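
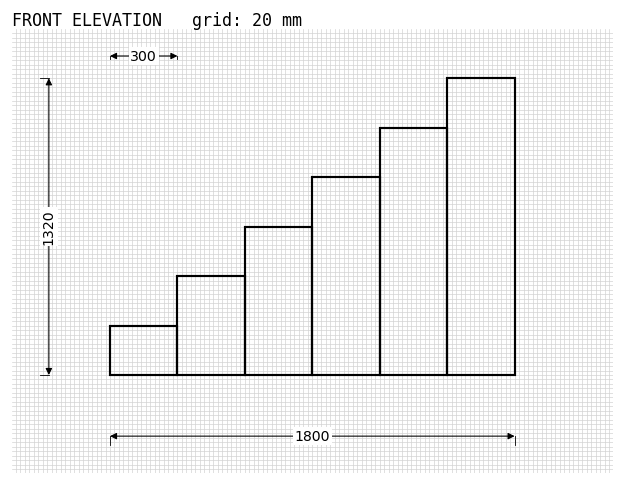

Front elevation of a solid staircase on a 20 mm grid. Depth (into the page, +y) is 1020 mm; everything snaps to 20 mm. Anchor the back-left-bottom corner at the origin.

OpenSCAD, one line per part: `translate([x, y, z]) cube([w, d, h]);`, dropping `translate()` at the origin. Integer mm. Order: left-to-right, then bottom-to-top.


cube([300, 1020, 220]);
translate([300, 0, 0]) cube([300, 1020, 440]);
translate([600, 0, 0]) cube([300, 1020, 660]);
translate([900, 0, 0]) cube([300, 1020, 880]);
translate([1200, 0, 0]) cube([300, 1020, 1100]);
translate([1500, 0, 0]) cube([300, 1020, 1320]);


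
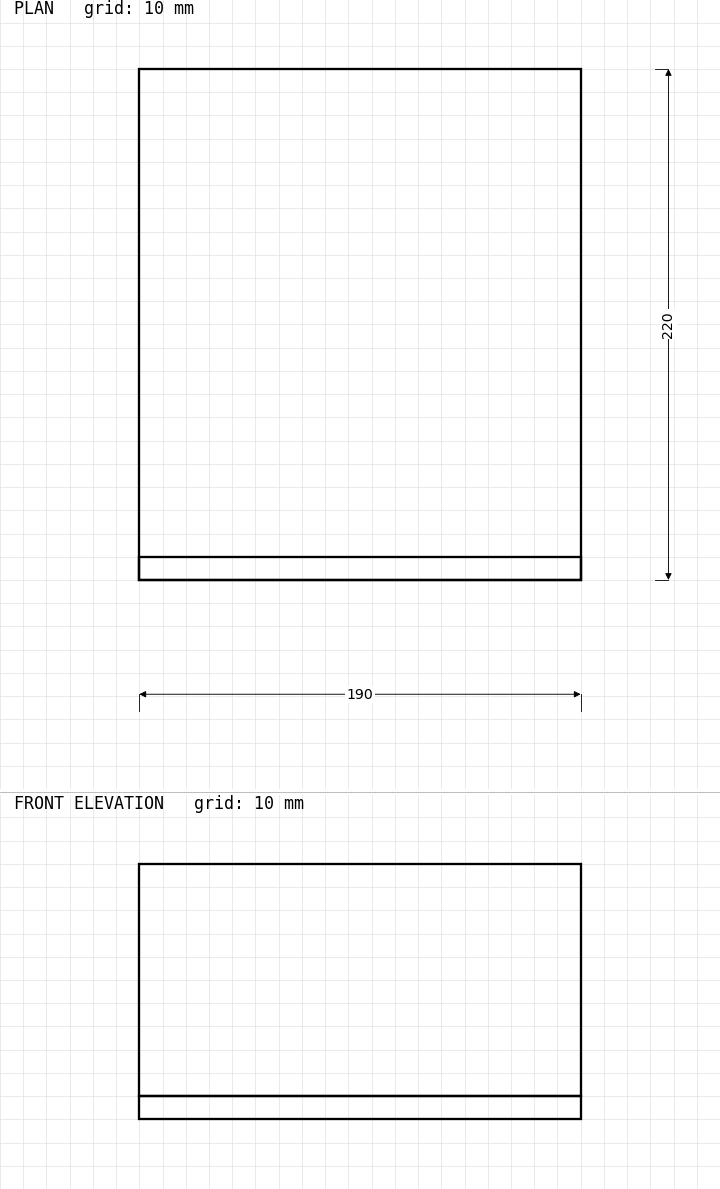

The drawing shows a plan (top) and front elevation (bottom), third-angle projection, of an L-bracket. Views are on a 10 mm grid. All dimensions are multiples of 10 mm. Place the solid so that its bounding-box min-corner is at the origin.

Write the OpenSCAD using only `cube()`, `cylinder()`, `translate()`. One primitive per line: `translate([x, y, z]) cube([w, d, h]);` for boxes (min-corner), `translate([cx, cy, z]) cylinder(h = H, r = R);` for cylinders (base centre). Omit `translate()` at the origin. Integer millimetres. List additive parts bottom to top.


cube([190, 220, 10]);
translate([0, 0, 10]) cube([190, 10, 100]);


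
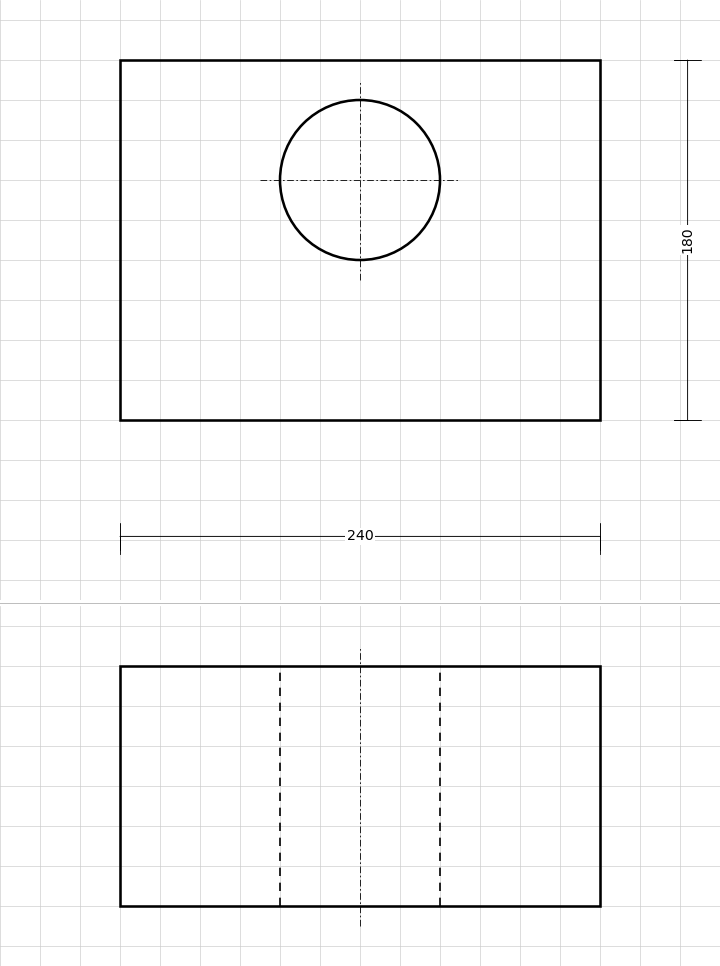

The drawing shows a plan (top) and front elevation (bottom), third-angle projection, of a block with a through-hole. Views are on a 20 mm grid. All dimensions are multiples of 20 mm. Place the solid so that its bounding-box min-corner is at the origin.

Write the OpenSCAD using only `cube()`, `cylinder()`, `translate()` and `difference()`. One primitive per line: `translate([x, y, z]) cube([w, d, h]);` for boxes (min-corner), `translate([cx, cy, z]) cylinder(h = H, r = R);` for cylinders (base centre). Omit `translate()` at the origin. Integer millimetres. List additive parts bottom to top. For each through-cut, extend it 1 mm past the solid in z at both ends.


difference() {
  cube([240, 180, 120]);
  translate([120, 120, -1]) cylinder(h = 122, r = 40);
}


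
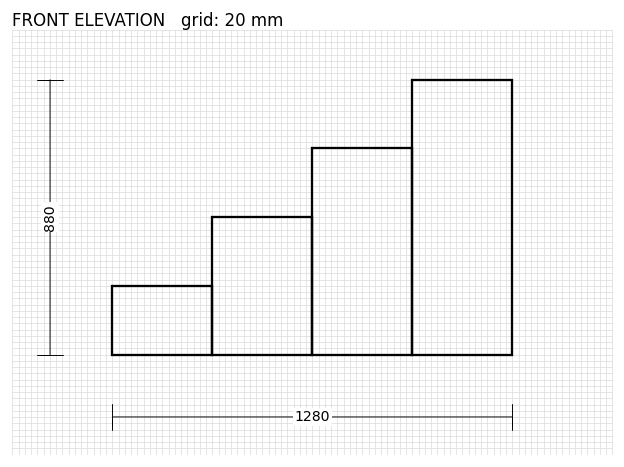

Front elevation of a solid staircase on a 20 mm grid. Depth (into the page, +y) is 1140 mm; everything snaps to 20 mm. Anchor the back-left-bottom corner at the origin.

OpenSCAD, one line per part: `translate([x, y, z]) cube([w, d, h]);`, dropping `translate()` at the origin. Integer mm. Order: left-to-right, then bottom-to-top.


cube([320, 1140, 220]);
translate([320, 0, 0]) cube([320, 1140, 440]);
translate([640, 0, 0]) cube([320, 1140, 660]);
translate([960, 0, 0]) cube([320, 1140, 880]);


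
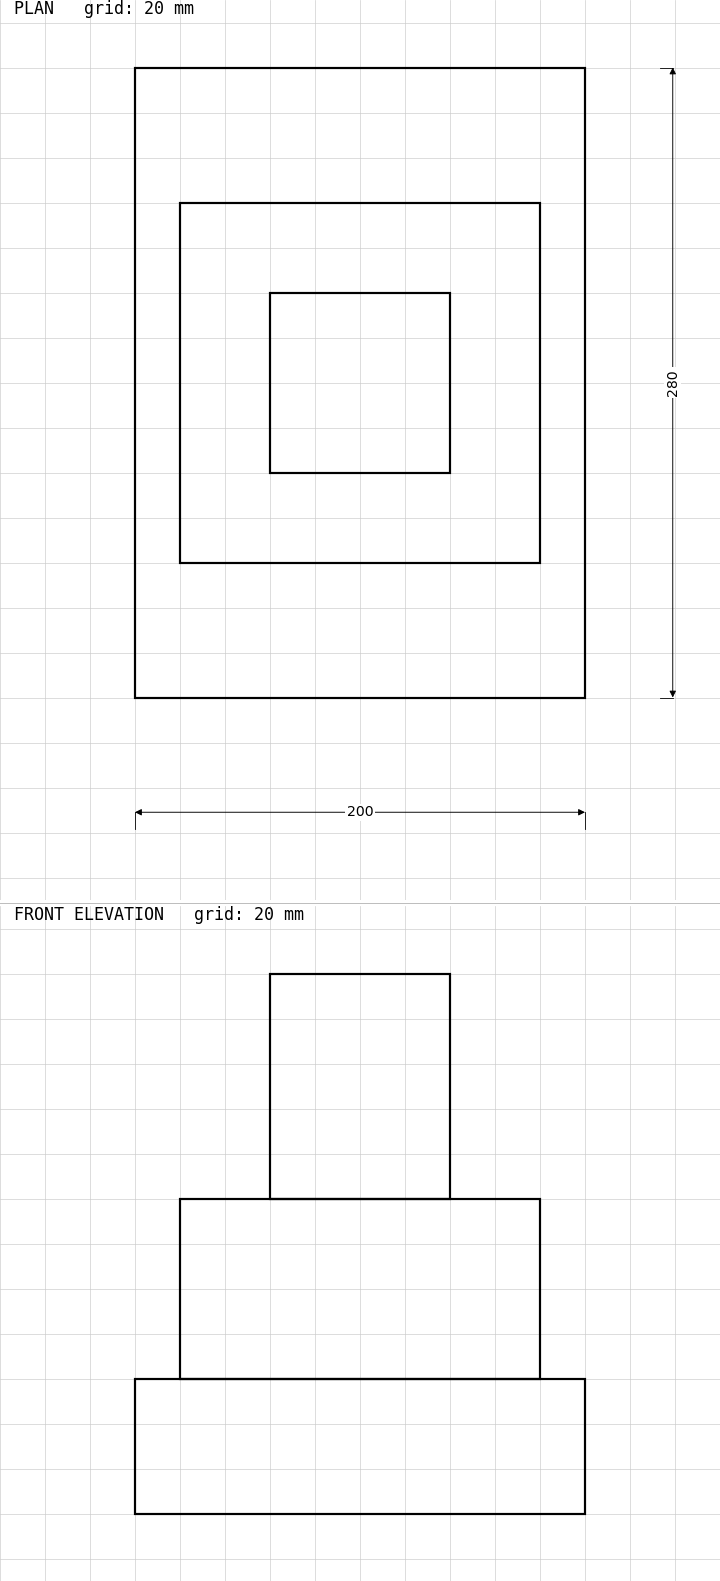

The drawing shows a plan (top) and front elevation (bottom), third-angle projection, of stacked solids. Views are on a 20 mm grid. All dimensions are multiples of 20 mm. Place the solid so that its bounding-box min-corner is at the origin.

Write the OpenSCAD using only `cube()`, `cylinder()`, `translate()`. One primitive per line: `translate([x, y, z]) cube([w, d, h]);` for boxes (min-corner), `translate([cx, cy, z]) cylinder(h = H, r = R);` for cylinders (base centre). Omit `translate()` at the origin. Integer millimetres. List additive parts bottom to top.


cube([200, 280, 60]);
translate([20, 60, 60]) cube([160, 160, 80]);
translate([60, 100, 140]) cube([80, 80, 100]);


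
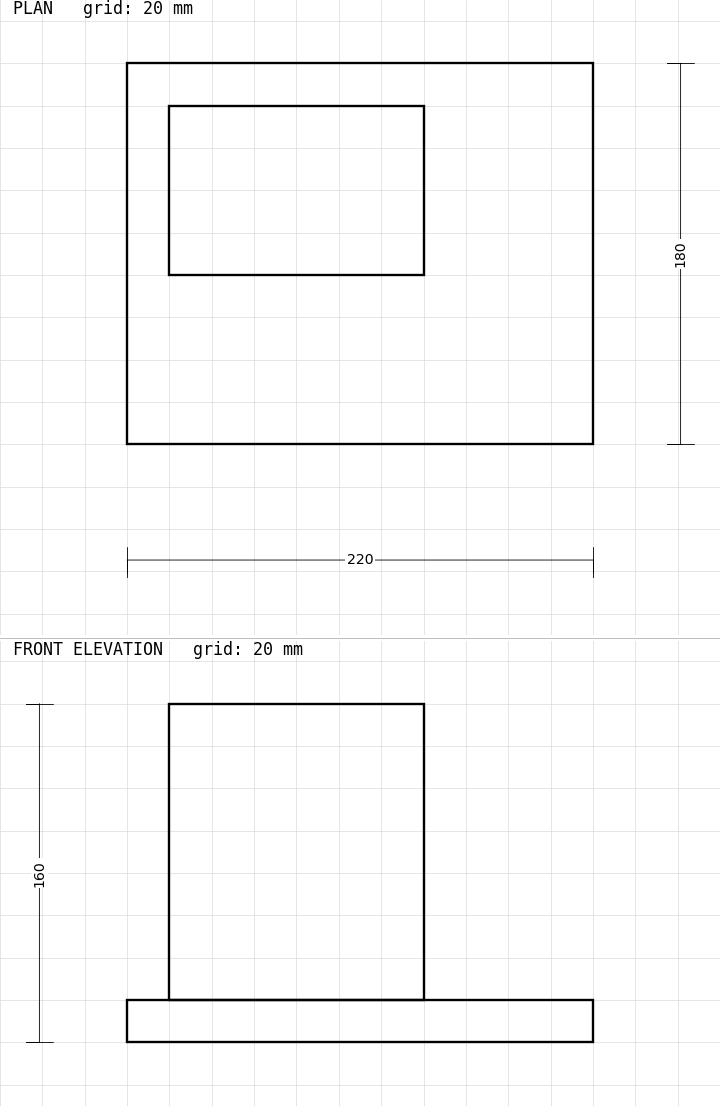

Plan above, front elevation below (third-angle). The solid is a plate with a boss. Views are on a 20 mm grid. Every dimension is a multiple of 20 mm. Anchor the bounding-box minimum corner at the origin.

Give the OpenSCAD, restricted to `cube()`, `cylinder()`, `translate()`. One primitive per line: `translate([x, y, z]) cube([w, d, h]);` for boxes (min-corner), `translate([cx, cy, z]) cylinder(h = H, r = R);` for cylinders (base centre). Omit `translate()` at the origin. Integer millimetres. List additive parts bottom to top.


cube([220, 180, 20]);
translate([20, 80, 20]) cube([120, 80, 140]);


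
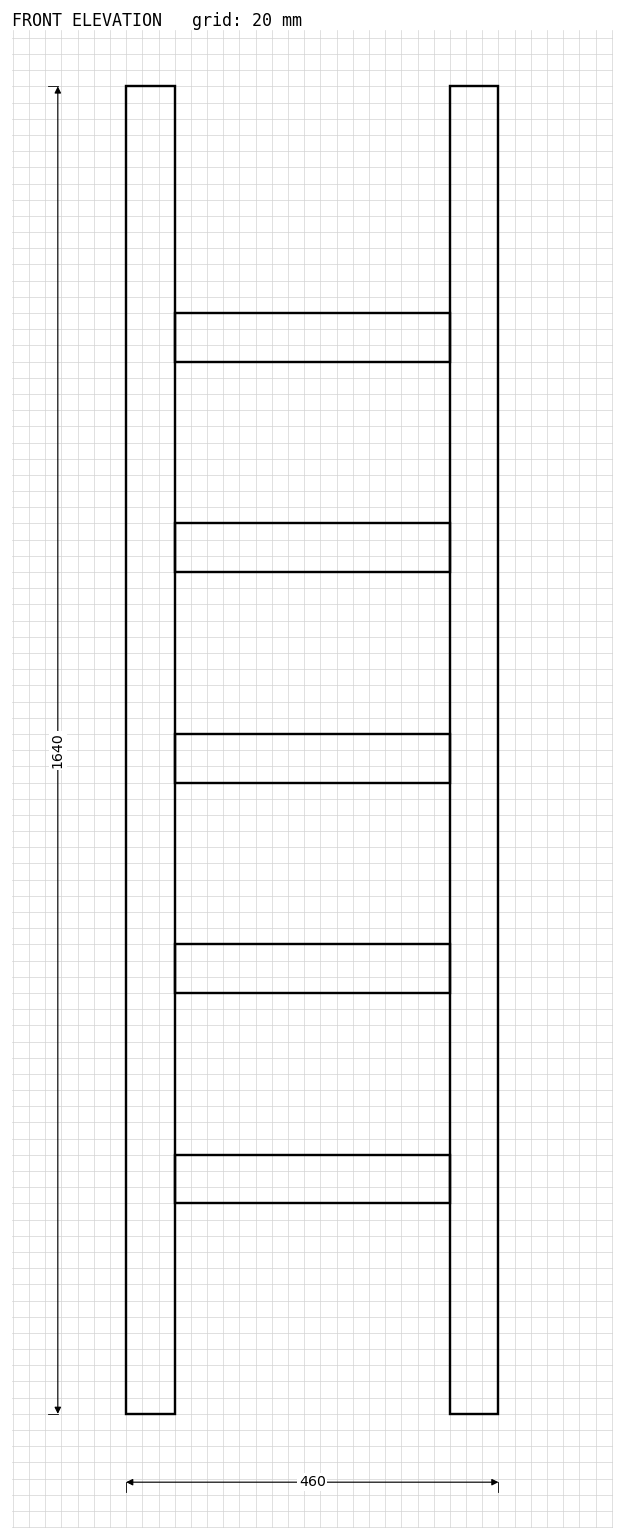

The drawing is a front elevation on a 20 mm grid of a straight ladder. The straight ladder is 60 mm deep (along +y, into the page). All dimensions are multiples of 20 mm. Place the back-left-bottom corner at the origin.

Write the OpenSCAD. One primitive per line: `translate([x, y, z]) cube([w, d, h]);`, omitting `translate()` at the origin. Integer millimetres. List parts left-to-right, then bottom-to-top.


cube([60, 60, 1640]);
translate([60, 0, 260]) cube([340, 60, 60]);
translate([60, 0, 520]) cube([340, 60, 60]);
translate([60, 0, 780]) cube([340, 60, 60]);
translate([60, 0, 1040]) cube([340, 60, 60]);
translate([60, 0, 1300]) cube([340, 60, 60]);
translate([400, 0, 0]) cube([60, 60, 1640]);


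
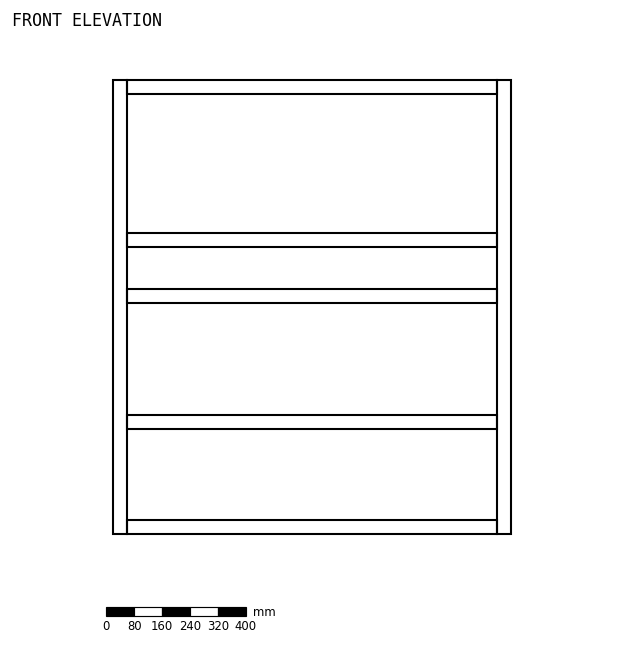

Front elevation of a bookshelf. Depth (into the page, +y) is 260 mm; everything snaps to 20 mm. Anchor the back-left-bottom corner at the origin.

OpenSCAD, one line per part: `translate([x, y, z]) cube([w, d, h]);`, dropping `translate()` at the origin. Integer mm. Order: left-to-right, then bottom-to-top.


cube([40, 260, 1300]);
translate([40, 0, 0]) cube([1060, 260, 40]);
translate([40, 0, 300]) cube([1060, 260, 40]);
translate([40, 0, 660]) cube([1060, 260, 40]);
translate([40, 0, 820]) cube([1060, 260, 40]);
translate([40, 0, 1260]) cube([1060, 260, 40]);
translate([1100, 0, 0]) cube([40, 260, 1300]);


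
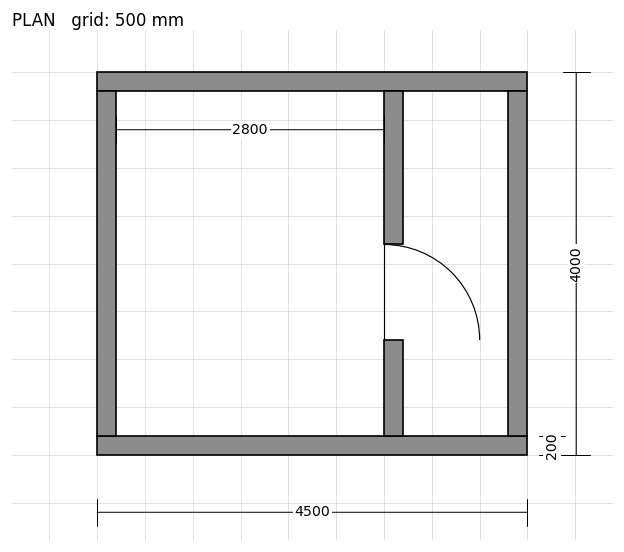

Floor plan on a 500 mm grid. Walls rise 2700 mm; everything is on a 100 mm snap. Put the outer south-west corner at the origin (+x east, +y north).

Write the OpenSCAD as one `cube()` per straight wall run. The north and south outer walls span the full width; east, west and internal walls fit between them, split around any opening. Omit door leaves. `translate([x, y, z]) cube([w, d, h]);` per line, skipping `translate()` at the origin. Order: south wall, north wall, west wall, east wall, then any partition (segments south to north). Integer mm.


cube([4500, 200, 2700]);
translate([0, 3800, 0]) cube([4500, 200, 2700]);
translate([0, 200, 0]) cube([200, 3600, 2700]);
translate([4300, 200, 0]) cube([200, 3600, 2700]);
translate([3000, 200, 0]) cube([200, 1000, 2700]);
translate([3000, 2200, 0]) cube([200, 1600, 2700]);


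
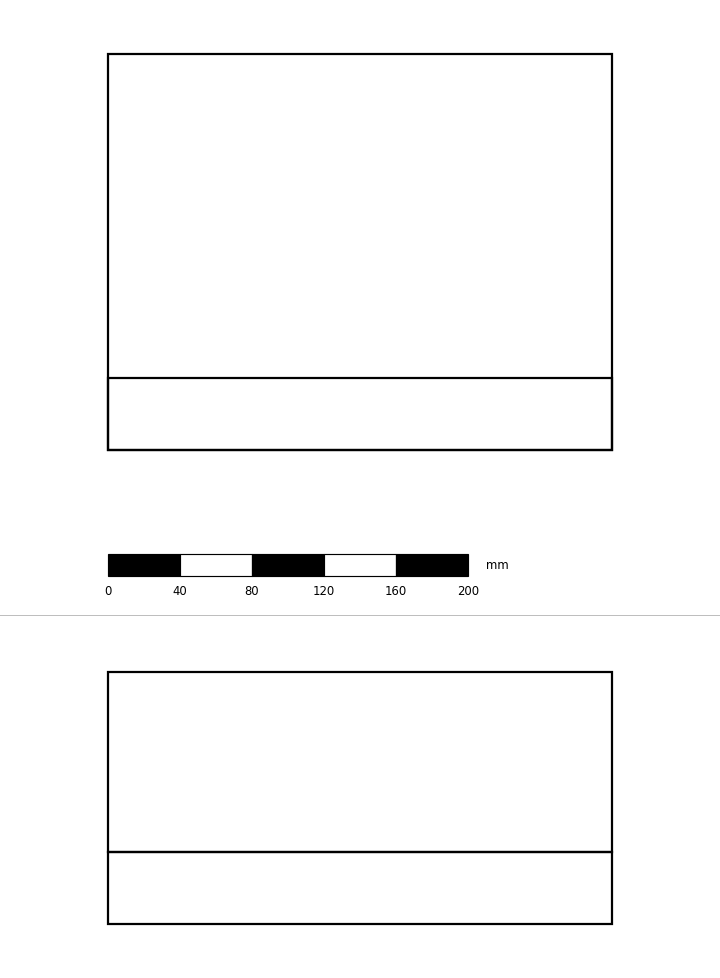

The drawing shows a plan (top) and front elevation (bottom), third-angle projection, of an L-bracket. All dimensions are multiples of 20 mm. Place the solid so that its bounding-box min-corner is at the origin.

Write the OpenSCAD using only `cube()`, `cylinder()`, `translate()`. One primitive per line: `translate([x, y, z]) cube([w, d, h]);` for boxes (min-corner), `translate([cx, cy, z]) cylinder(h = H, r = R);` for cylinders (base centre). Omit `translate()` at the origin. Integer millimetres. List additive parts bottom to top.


cube([280, 220, 40]);
translate([0, 0, 40]) cube([280, 40, 100]);


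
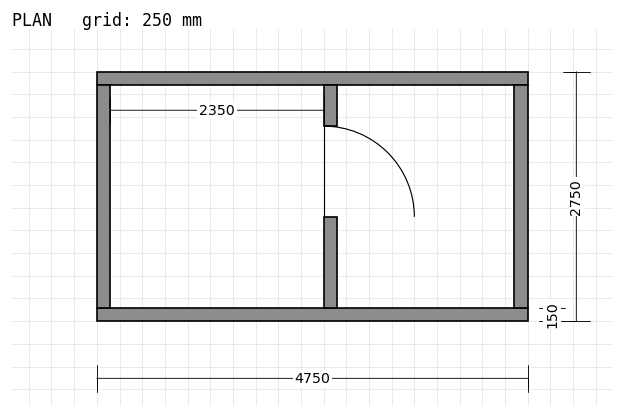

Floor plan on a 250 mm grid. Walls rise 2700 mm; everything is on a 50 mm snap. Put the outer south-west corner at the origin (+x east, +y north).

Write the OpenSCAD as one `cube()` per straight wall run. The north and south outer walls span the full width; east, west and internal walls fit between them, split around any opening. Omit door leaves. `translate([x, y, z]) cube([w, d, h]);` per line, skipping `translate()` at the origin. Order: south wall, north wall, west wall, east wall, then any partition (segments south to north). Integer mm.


cube([4750, 150, 2700]);
translate([0, 2600, 0]) cube([4750, 150, 2700]);
translate([0, 150, 0]) cube([150, 2450, 2700]);
translate([4600, 150, 0]) cube([150, 2450, 2700]);
translate([2500, 150, 0]) cube([150, 1000, 2700]);
translate([2500, 2150, 0]) cube([150, 450, 2700]);


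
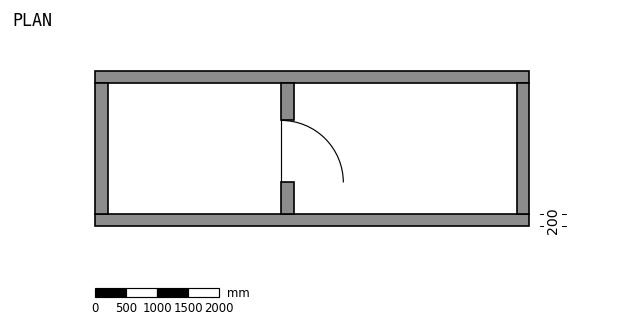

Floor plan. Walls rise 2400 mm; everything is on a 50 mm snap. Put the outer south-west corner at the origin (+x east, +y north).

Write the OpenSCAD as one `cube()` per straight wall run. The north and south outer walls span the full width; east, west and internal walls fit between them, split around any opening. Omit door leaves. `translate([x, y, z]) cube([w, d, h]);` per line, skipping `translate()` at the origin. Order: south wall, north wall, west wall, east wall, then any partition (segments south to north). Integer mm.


cube([7000, 200, 2400]);
translate([0, 2300, 0]) cube([7000, 200, 2400]);
translate([0, 200, 0]) cube([200, 2100, 2400]);
translate([6800, 200, 0]) cube([200, 2100, 2400]);
translate([3000, 200, 0]) cube([200, 500, 2400]);
translate([3000, 1700, 0]) cube([200, 600, 2400]);


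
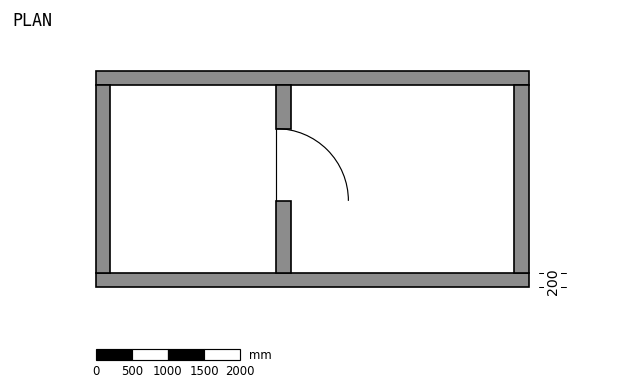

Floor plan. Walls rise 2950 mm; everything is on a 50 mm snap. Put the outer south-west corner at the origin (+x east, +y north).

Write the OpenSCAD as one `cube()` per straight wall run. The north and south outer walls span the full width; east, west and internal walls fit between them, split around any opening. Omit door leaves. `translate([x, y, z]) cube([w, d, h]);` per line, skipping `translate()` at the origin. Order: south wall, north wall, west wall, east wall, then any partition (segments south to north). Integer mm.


cube([6000, 200, 2950]);
translate([0, 2800, 0]) cube([6000, 200, 2950]);
translate([0, 200, 0]) cube([200, 2600, 2950]);
translate([5800, 200, 0]) cube([200, 2600, 2950]);
translate([2500, 200, 0]) cube([200, 1000, 2950]);
translate([2500, 2200, 0]) cube([200, 600, 2950]);


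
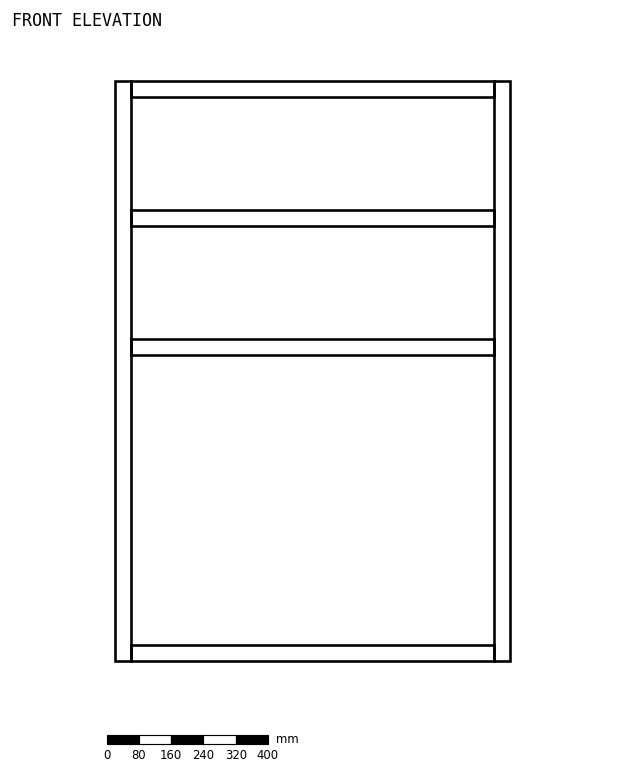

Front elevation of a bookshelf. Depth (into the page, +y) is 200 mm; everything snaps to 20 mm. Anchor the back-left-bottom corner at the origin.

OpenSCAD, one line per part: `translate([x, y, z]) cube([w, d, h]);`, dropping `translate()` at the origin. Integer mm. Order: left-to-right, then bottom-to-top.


cube([40, 200, 1440]);
translate([40, 0, 0]) cube([900, 200, 40]);
translate([40, 0, 760]) cube([900, 200, 40]);
translate([40, 0, 1080]) cube([900, 200, 40]);
translate([40, 0, 1400]) cube([900, 200, 40]);
translate([940, 0, 0]) cube([40, 200, 1440]);


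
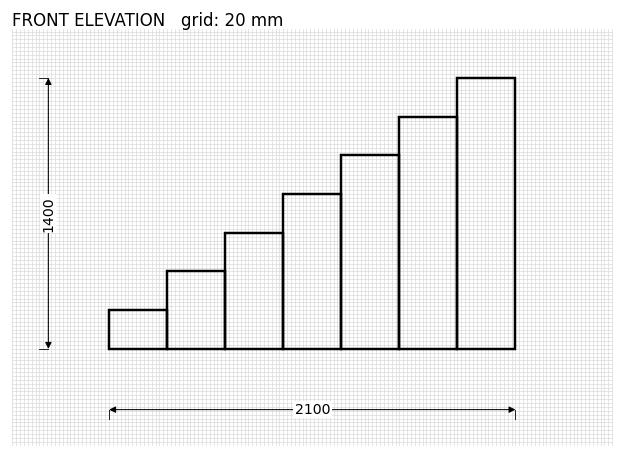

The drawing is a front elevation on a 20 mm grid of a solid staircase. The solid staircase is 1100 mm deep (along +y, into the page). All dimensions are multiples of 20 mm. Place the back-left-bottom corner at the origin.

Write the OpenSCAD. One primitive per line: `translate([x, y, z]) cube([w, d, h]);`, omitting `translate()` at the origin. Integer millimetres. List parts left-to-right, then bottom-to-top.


cube([300, 1100, 200]);
translate([300, 0, 0]) cube([300, 1100, 400]);
translate([600, 0, 0]) cube([300, 1100, 600]);
translate([900, 0, 0]) cube([300, 1100, 800]);
translate([1200, 0, 0]) cube([300, 1100, 1000]);
translate([1500, 0, 0]) cube([300, 1100, 1200]);
translate([1800, 0, 0]) cube([300, 1100, 1400]);


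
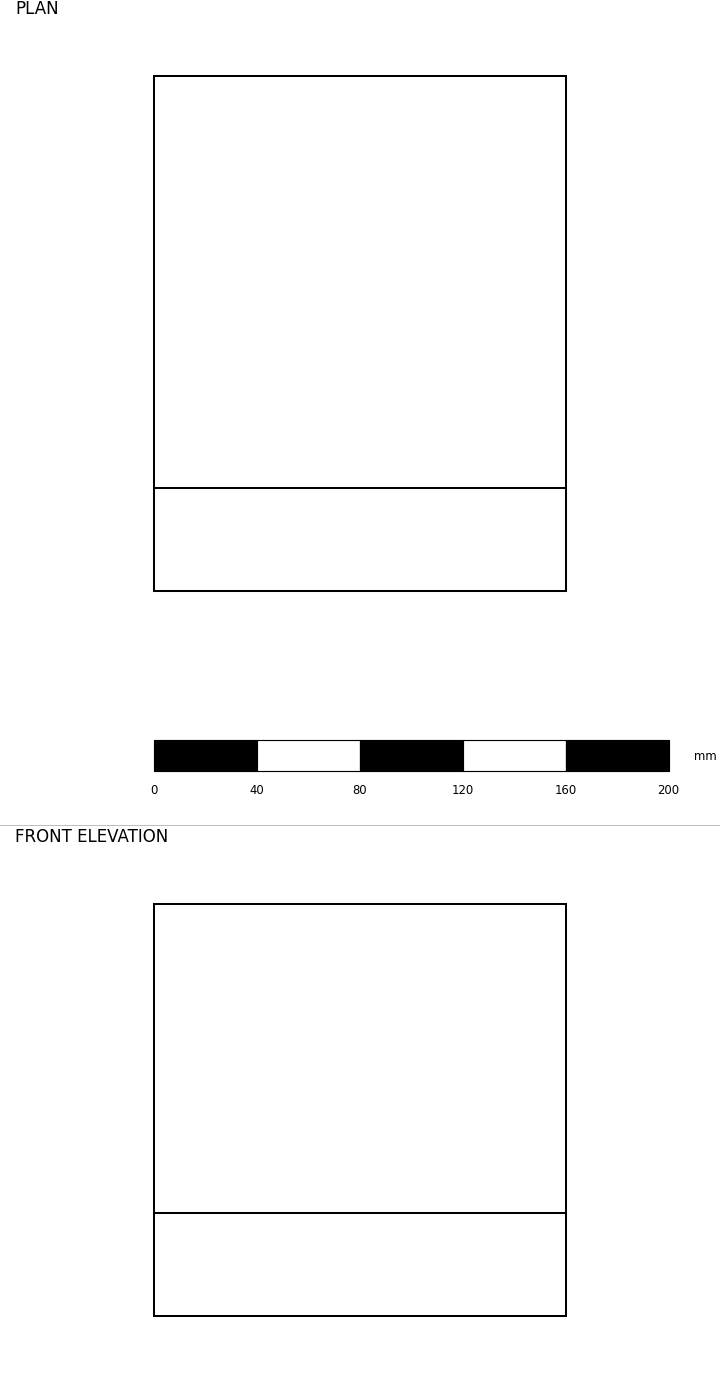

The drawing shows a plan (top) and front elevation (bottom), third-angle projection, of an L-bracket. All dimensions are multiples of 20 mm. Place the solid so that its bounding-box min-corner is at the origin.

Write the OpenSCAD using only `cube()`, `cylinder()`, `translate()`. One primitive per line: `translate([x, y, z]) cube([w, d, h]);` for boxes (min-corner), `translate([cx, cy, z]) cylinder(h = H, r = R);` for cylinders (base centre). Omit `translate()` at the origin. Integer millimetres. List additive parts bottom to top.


cube([160, 200, 40]);
translate([0, 0, 40]) cube([160, 40, 120]);


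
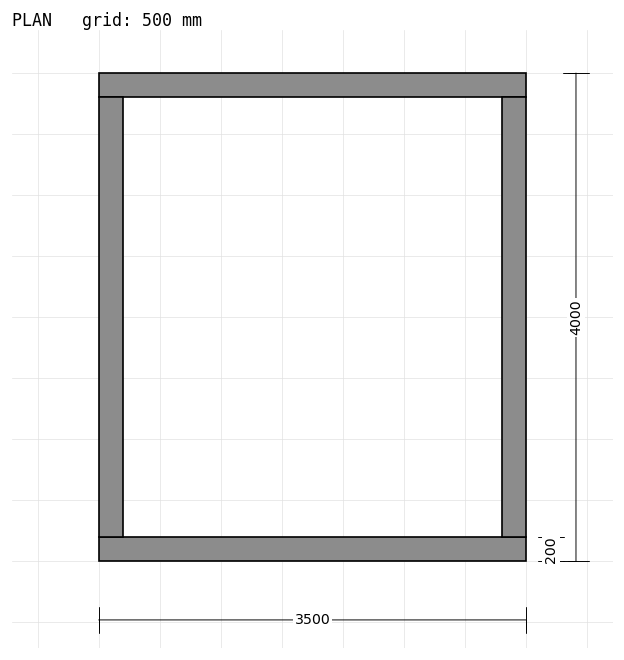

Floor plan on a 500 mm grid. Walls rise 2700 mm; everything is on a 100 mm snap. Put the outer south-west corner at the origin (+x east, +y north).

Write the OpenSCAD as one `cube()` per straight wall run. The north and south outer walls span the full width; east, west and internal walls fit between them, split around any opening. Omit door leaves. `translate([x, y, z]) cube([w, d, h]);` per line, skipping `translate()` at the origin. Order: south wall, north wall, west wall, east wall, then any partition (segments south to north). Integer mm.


cube([3500, 200, 2700]);
translate([0, 3800, 0]) cube([3500, 200, 2700]);
translate([0, 200, 0]) cube([200, 3600, 2700]);
translate([3300, 200, 0]) cube([200, 3600, 2700]);


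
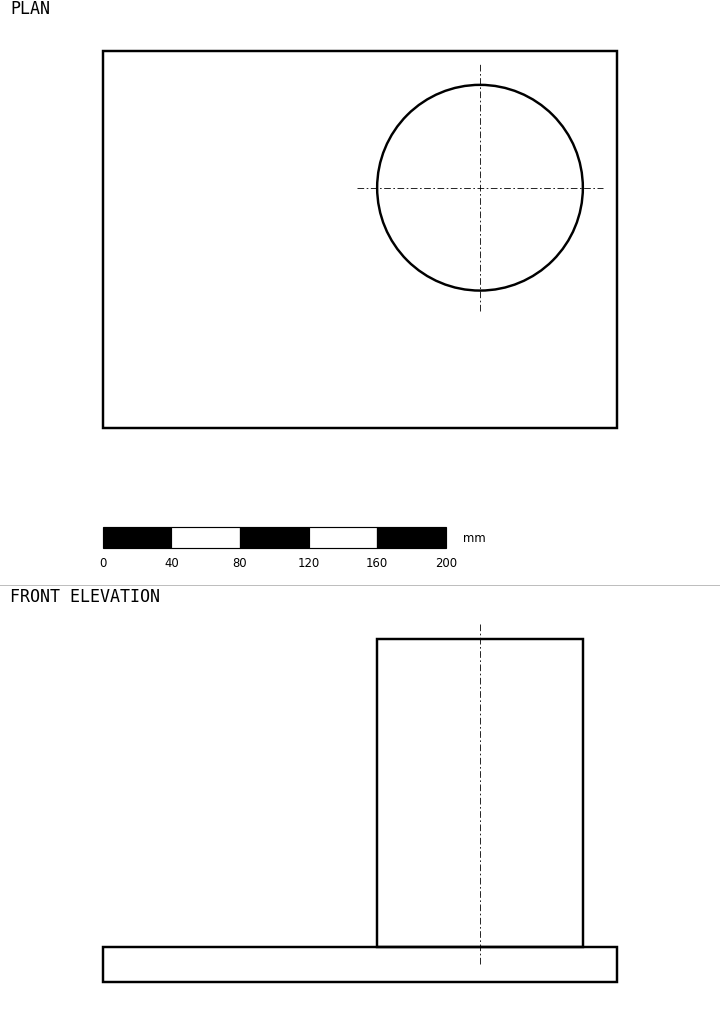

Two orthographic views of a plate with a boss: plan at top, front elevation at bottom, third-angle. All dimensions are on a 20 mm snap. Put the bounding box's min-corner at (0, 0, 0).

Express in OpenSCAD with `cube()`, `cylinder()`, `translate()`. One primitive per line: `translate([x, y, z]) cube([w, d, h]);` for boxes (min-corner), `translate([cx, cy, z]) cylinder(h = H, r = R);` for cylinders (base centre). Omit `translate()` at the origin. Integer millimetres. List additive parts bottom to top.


cube([300, 220, 20]);
translate([220, 140, 20]) cylinder(h = 180, r = 60);


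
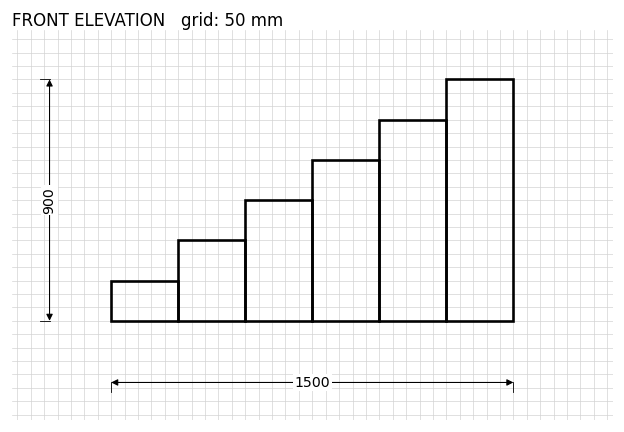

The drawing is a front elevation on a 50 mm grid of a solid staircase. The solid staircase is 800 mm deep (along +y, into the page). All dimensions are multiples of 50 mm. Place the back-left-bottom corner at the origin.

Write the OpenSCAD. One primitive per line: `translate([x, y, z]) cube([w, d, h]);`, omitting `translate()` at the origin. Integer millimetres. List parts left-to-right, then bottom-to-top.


cube([250, 800, 150]);
translate([250, 0, 0]) cube([250, 800, 300]);
translate([500, 0, 0]) cube([250, 800, 450]);
translate([750, 0, 0]) cube([250, 800, 600]);
translate([1000, 0, 0]) cube([250, 800, 750]);
translate([1250, 0, 0]) cube([250, 800, 900]);


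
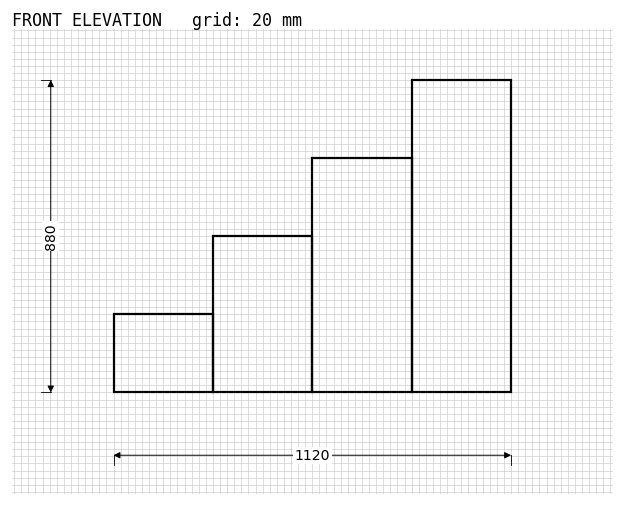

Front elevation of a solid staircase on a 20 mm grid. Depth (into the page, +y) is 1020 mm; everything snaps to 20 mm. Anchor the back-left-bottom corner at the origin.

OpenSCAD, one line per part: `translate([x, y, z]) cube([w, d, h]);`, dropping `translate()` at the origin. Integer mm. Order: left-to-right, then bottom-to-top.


cube([280, 1020, 220]);
translate([280, 0, 0]) cube([280, 1020, 440]);
translate([560, 0, 0]) cube([280, 1020, 660]);
translate([840, 0, 0]) cube([280, 1020, 880]);


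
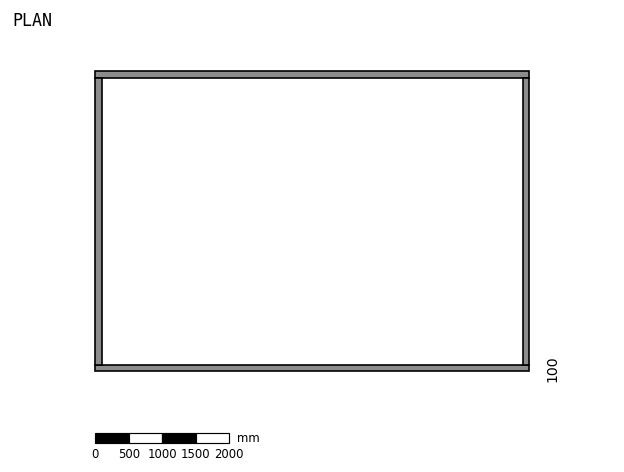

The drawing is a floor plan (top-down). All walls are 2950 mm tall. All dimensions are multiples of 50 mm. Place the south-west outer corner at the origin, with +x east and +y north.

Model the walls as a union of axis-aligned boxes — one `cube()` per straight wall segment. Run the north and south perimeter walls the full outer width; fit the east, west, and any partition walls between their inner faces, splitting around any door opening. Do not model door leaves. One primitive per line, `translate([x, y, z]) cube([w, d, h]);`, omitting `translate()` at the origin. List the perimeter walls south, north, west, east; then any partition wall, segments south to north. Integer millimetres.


cube([6500, 100, 2950]);
translate([0, 4400, 0]) cube([6500, 100, 2950]);
translate([0, 100, 0]) cube([100, 4300, 2950]);
translate([6400, 100, 0]) cube([100, 4300, 2950]);


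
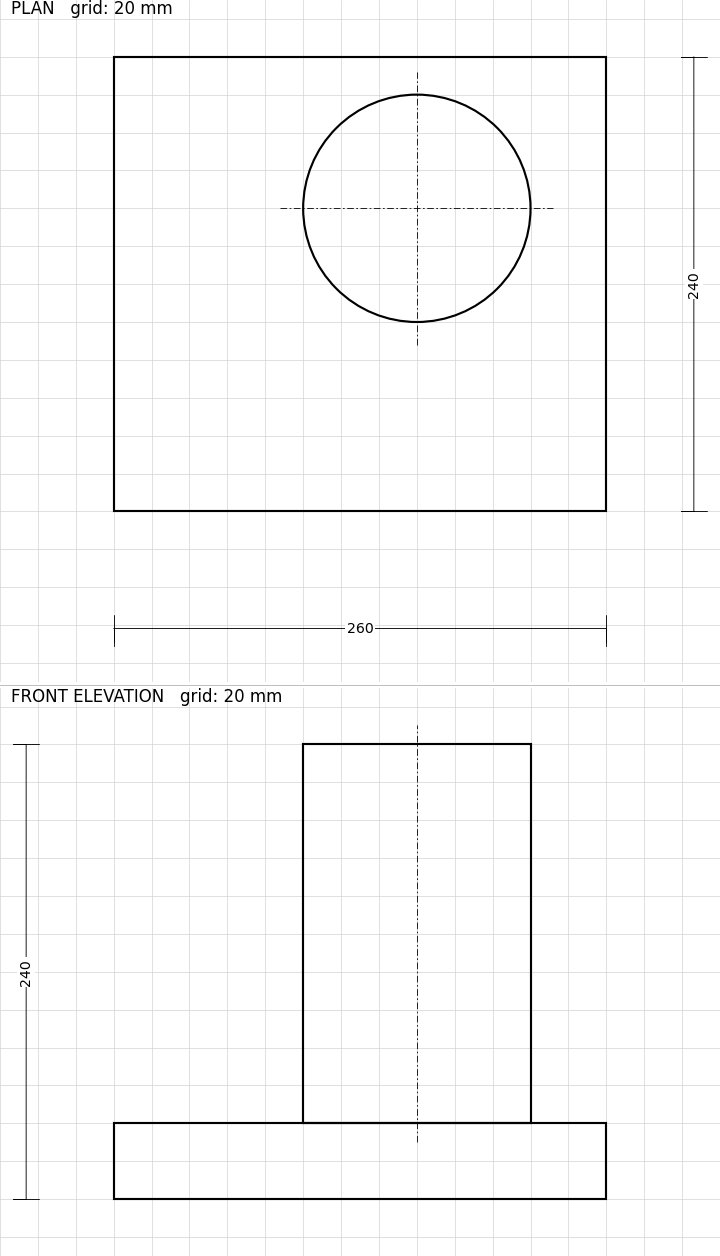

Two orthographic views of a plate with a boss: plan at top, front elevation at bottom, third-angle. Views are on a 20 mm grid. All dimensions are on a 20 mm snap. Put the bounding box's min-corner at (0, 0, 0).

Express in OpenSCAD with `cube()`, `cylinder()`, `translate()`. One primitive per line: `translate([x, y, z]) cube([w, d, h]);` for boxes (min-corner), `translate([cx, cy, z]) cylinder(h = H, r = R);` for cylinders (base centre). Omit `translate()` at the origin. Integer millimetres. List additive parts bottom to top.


cube([260, 240, 40]);
translate([160, 160, 40]) cylinder(h = 200, r = 60);


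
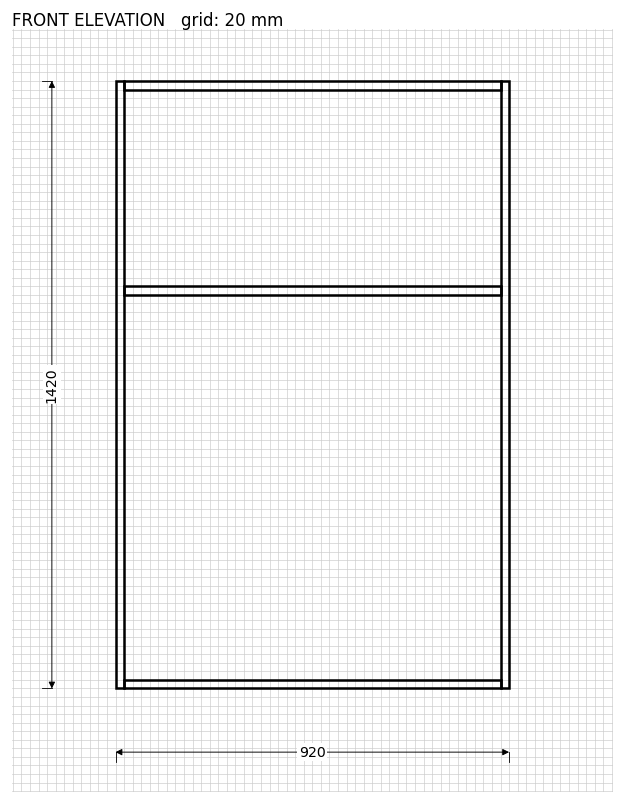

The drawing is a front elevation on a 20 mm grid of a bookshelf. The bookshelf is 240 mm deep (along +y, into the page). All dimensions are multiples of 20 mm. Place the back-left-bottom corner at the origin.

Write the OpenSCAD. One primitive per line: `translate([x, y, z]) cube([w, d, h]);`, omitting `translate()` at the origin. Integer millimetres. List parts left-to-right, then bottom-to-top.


cube([20, 240, 1420]);
translate([20, 0, 0]) cube([880, 240, 20]);
translate([20, 0, 920]) cube([880, 240, 20]);
translate([20, 0, 1400]) cube([880, 240, 20]);
translate([900, 0, 0]) cube([20, 240, 1420]);


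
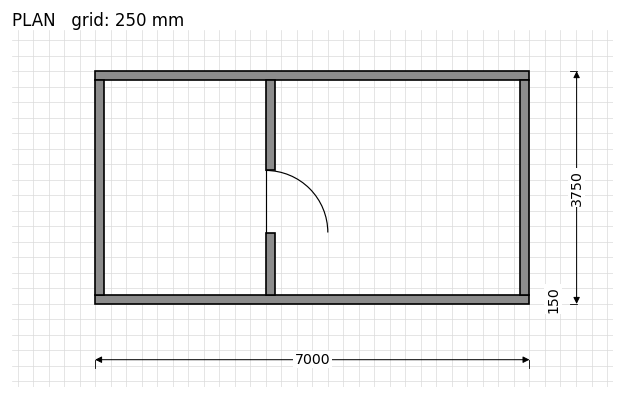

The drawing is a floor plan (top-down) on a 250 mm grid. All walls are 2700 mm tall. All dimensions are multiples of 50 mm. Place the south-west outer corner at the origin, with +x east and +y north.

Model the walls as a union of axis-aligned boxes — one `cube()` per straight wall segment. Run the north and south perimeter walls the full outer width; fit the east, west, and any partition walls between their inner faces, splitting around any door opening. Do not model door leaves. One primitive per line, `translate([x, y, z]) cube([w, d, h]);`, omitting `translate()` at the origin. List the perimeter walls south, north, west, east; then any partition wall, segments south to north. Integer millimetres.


cube([7000, 150, 2700]);
translate([0, 3600, 0]) cube([7000, 150, 2700]);
translate([0, 150, 0]) cube([150, 3450, 2700]);
translate([6850, 150, 0]) cube([150, 3450, 2700]);
translate([2750, 150, 0]) cube([150, 1000, 2700]);
translate([2750, 2150, 0]) cube([150, 1450, 2700]);


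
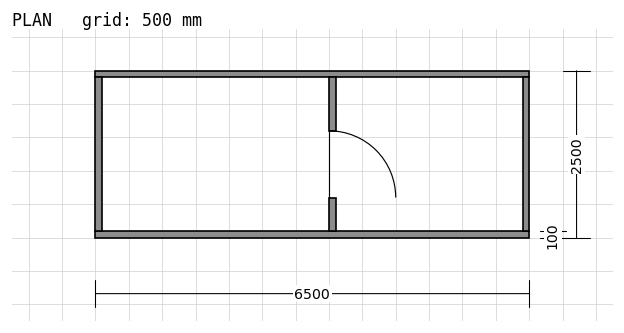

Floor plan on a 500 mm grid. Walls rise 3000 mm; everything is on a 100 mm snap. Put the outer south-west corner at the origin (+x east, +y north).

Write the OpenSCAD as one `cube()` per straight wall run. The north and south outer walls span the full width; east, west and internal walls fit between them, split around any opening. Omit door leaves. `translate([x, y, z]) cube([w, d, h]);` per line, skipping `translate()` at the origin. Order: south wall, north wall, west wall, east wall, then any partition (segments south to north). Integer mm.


cube([6500, 100, 3000]);
translate([0, 2400, 0]) cube([6500, 100, 3000]);
translate([0, 100, 0]) cube([100, 2300, 3000]);
translate([6400, 100, 0]) cube([100, 2300, 3000]);
translate([3500, 100, 0]) cube([100, 500, 3000]);
translate([3500, 1600, 0]) cube([100, 800, 3000]);


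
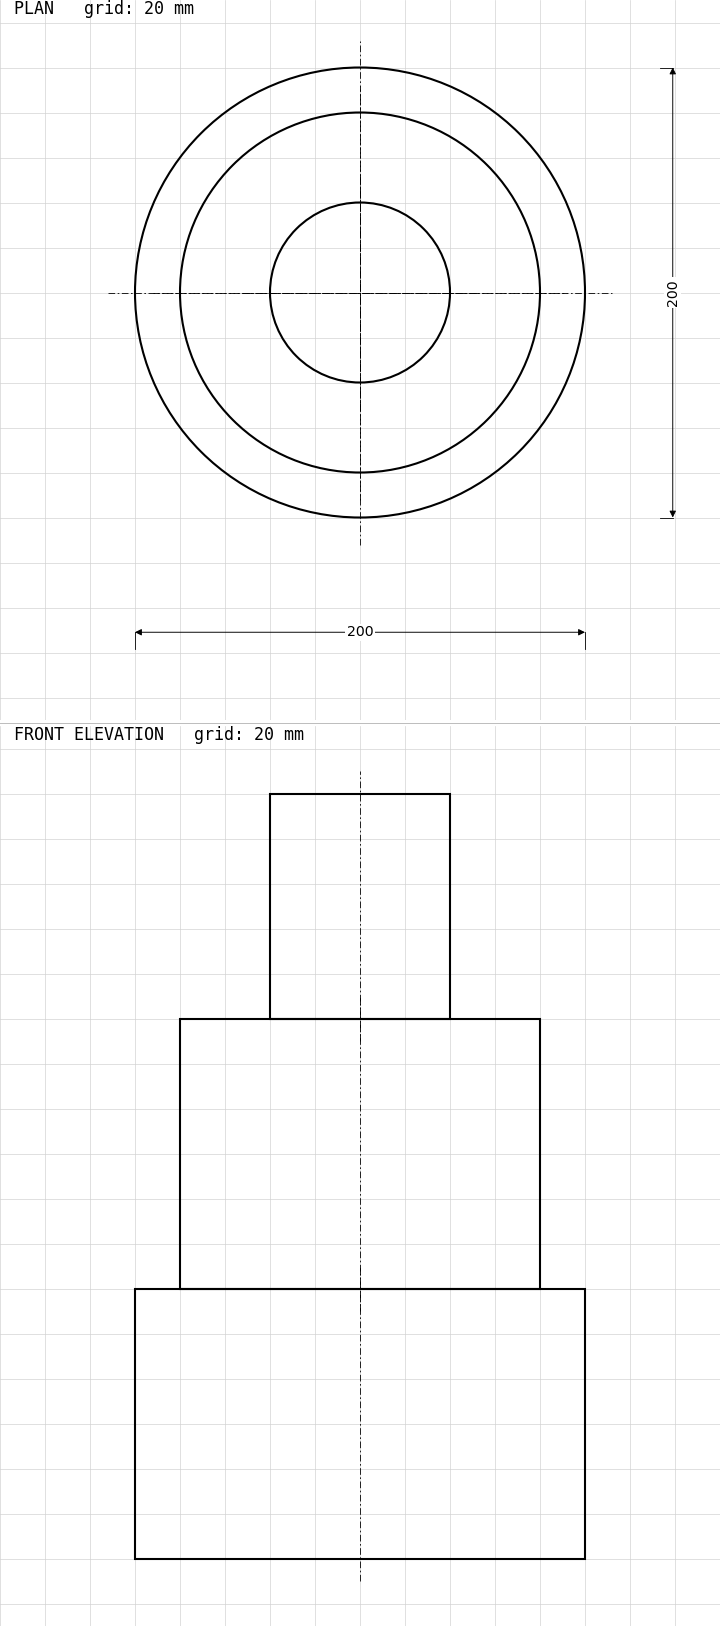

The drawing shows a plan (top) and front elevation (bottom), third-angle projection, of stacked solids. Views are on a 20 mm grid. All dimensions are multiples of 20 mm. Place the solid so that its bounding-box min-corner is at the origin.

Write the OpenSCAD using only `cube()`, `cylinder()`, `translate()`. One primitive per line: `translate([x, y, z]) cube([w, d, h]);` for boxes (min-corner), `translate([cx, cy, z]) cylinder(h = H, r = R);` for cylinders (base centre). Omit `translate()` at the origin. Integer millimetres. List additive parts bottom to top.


translate([100, 100, 0]) cylinder(h = 120, r = 100);
translate([100, 100, 120]) cylinder(h = 120, r = 80);
translate([100, 100, 240]) cylinder(h = 100, r = 40);


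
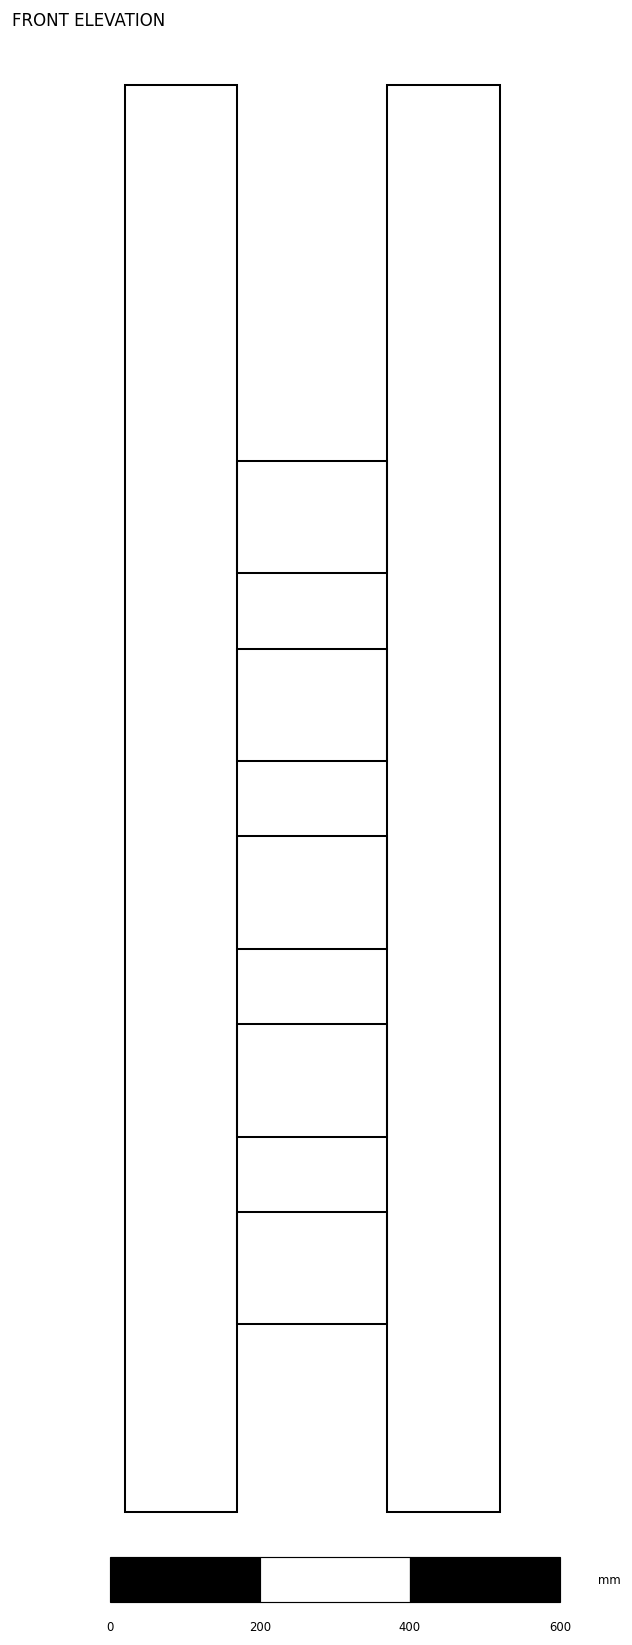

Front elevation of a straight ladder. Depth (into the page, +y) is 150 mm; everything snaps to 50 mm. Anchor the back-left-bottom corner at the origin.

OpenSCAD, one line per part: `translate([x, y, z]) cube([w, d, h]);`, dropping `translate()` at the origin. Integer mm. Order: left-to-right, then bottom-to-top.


cube([150, 150, 1900]);
translate([150, 0, 250]) cube([200, 150, 150]);
translate([150, 0, 500]) cube([200, 150, 150]);
translate([150, 0, 750]) cube([200, 150, 150]);
translate([150, 0, 1000]) cube([200, 150, 150]);
translate([150, 0, 1250]) cube([200, 150, 150]);
translate([350, 0, 0]) cube([150, 150, 1900]);


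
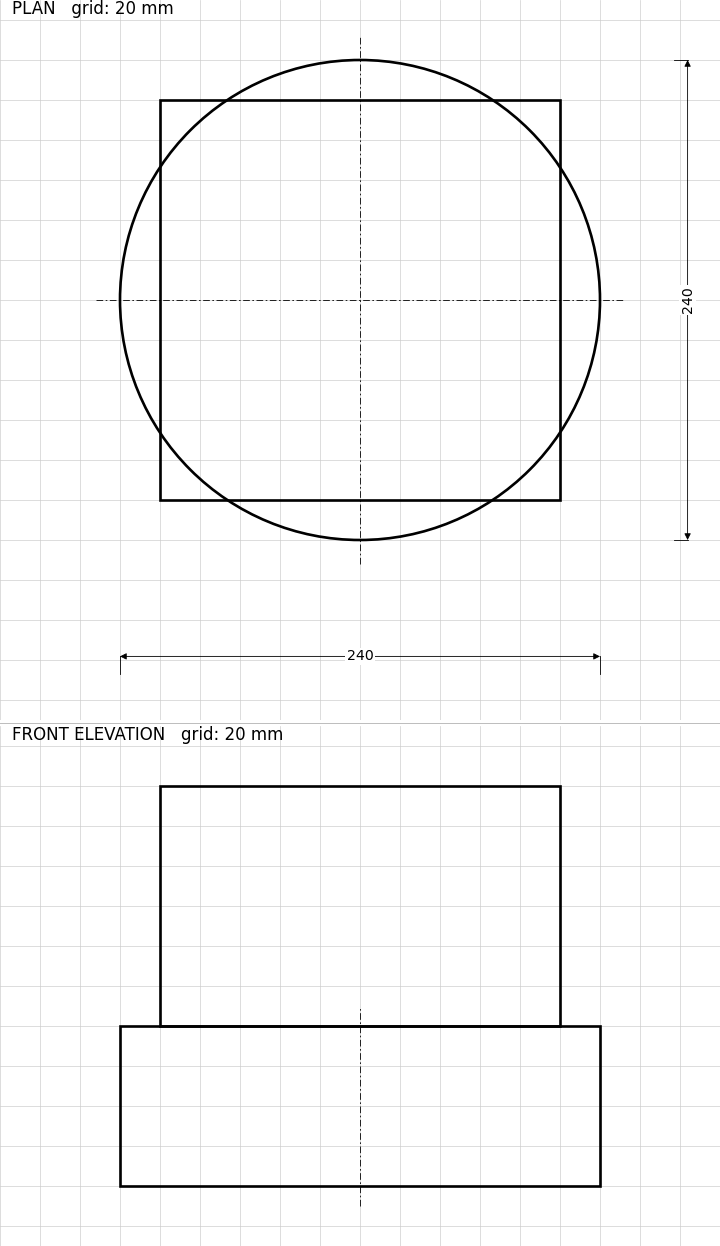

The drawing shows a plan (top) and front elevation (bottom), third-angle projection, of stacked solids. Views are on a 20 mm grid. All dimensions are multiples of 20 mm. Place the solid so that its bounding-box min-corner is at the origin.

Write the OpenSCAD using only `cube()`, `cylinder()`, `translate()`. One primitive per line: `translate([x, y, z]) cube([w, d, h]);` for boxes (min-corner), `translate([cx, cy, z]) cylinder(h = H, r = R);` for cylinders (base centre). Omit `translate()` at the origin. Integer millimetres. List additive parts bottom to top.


translate([120, 120, 0]) cylinder(h = 80, r = 120);
translate([20, 20, 80]) cube([200, 200, 120]);


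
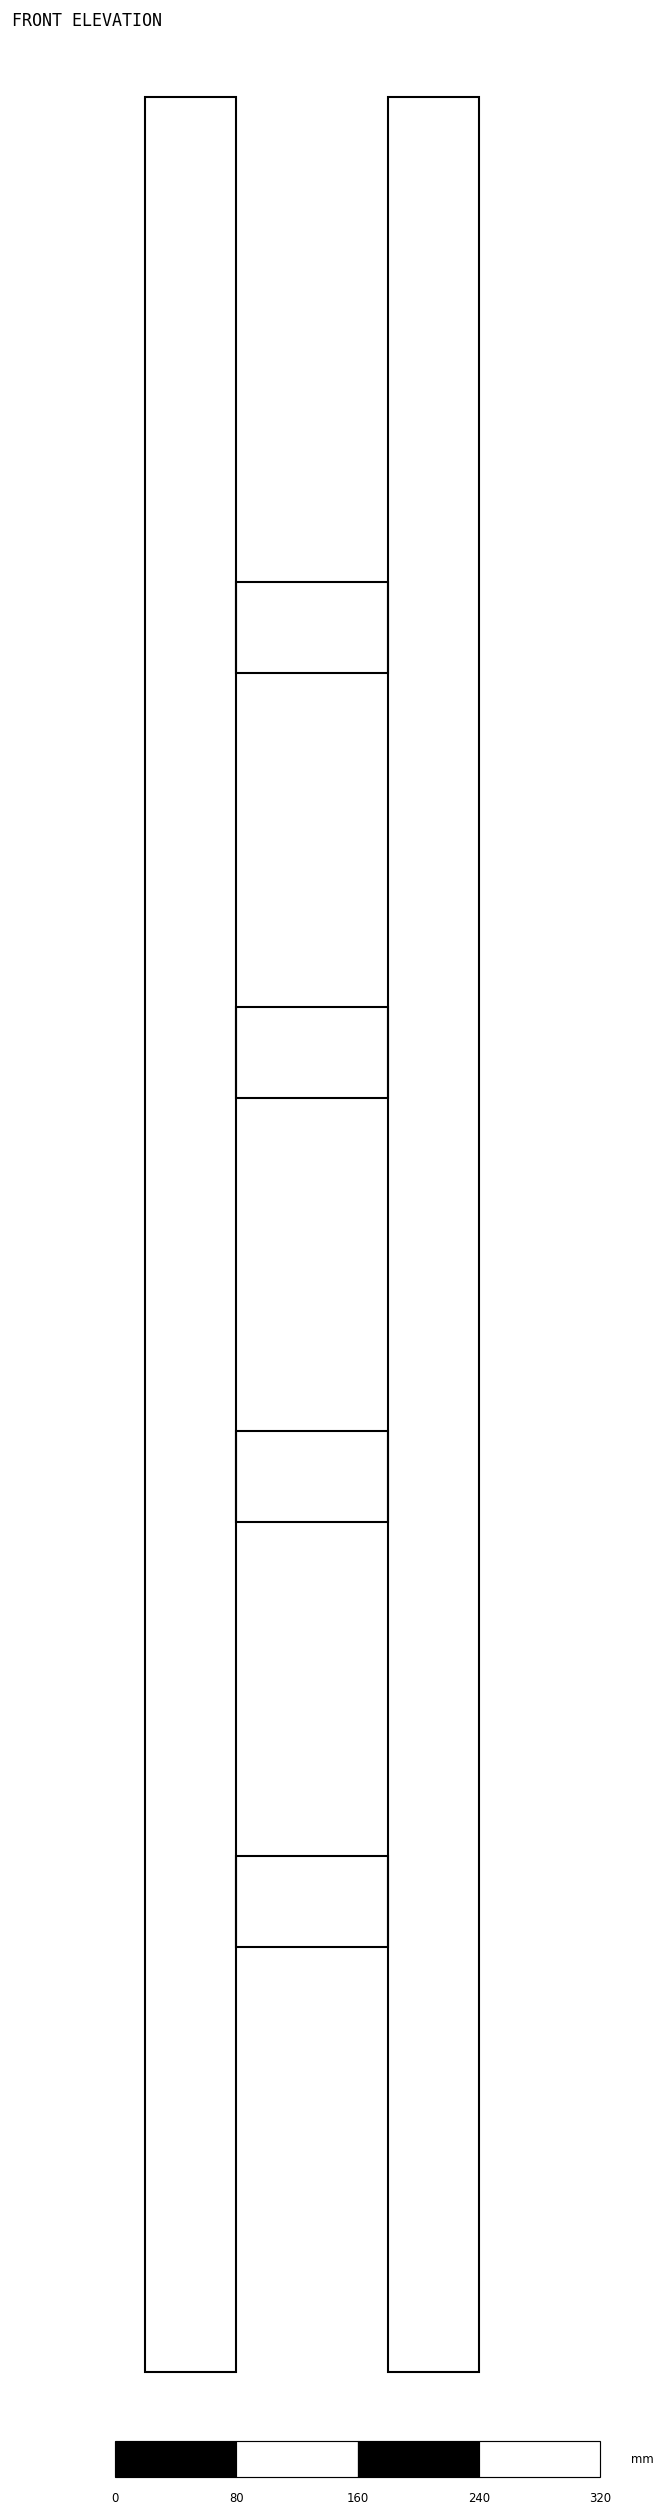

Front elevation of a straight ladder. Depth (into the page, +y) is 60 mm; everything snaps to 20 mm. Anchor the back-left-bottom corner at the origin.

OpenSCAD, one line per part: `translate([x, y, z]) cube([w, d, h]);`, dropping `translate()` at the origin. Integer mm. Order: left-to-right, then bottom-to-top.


cube([60, 60, 1500]);
translate([60, 0, 280]) cube([100, 60, 60]);
translate([60, 0, 560]) cube([100, 60, 60]);
translate([60, 0, 840]) cube([100, 60, 60]);
translate([60, 0, 1120]) cube([100, 60, 60]);
translate([160, 0, 0]) cube([60, 60, 1500]);


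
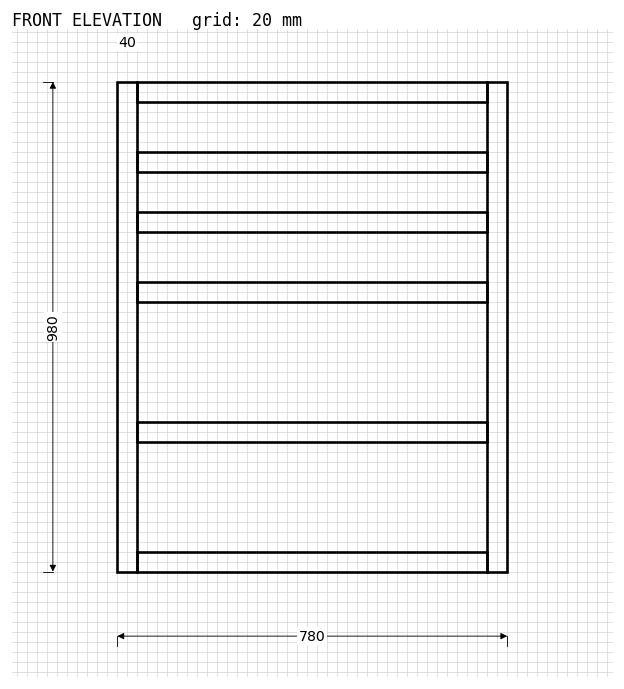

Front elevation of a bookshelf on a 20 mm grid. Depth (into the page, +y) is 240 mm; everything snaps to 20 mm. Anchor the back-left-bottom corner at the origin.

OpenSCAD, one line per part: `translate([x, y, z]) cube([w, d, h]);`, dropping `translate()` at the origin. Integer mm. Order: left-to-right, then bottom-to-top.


cube([40, 240, 980]);
translate([40, 0, 0]) cube([700, 240, 40]);
translate([40, 0, 260]) cube([700, 240, 40]);
translate([40, 0, 540]) cube([700, 240, 40]);
translate([40, 0, 680]) cube([700, 240, 40]);
translate([40, 0, 800]) cube([700, 240, 40]);
translate([40, 0, 940]) cube([700, 240, 40]);
translate([740, 0, 0]) cube([40, 240, 980]);


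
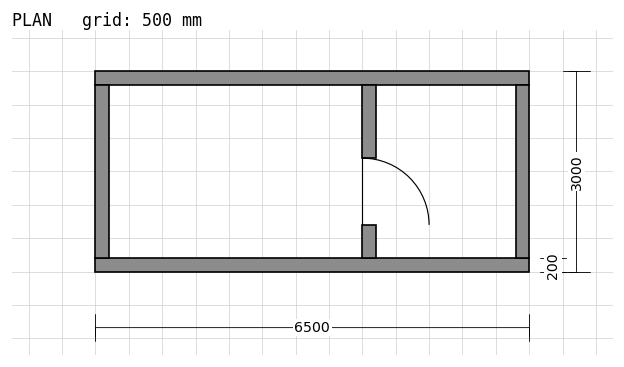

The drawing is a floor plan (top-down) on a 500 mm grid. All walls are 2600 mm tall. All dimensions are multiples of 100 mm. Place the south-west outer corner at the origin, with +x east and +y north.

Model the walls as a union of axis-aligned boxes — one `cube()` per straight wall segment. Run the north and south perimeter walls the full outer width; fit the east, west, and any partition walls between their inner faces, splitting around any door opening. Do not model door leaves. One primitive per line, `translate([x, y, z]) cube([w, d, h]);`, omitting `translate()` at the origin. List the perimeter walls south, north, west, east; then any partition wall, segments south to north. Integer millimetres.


cube([6500, 200, 2600]);
translate([0, 2800, 0]) cube([6500, 200, 2600]);
translate([0, 200, 0]) cube([200, 2600, 2600]);
translate([6300, 200, 0]) cube([200, 2600, 2600]);
translate([4000, 200, 0]) cube([200, 500, 2600]);
translate([4000, 1700, 0]) cube([200, 1100, 2600]);


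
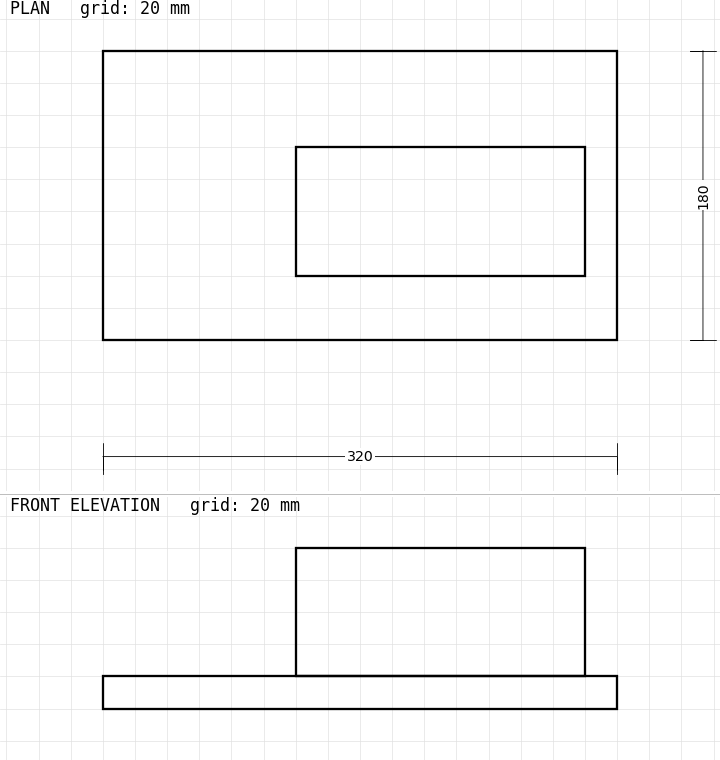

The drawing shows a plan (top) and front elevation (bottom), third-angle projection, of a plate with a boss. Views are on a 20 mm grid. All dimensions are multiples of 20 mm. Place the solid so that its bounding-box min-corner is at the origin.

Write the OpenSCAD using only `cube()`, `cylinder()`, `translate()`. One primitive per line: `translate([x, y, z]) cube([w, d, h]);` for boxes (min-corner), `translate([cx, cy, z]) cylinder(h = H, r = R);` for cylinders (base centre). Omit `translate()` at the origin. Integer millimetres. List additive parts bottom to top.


cube([320, 180, 20]);
translate([120, 40, 20]) cube([180, 80, 80]);


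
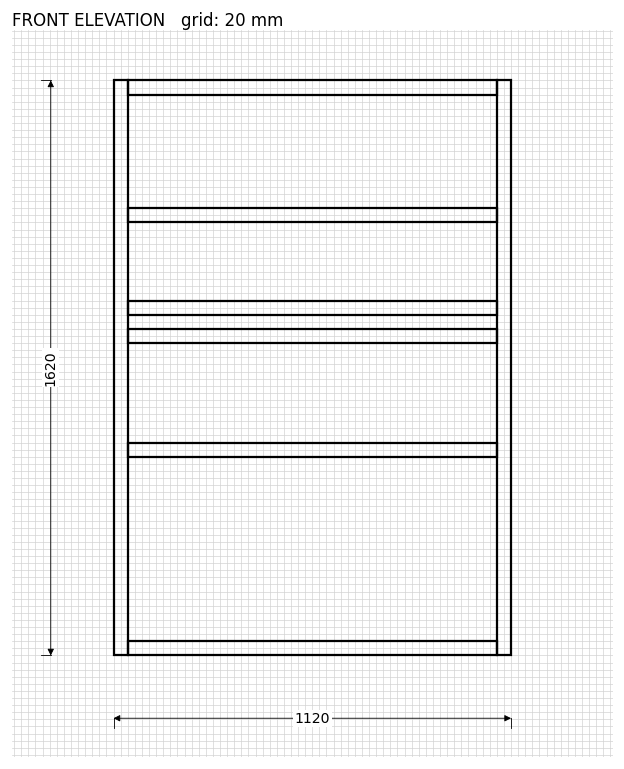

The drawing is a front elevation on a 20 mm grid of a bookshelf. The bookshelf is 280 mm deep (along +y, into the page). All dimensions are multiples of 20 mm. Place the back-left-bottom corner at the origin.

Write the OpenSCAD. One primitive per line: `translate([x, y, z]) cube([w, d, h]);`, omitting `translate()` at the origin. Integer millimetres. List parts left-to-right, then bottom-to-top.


cube([40, 280, 1620]);
translate([40, 0, 0]) cube([1040, 280, 40]);
translate([40, 0, 560]) cube([1040, 280, 40]);
translate([40, 0, 880]) cube([1040, 280, 40]);
translate([40, 0, 960]) cube([1040, 280, 40]);
translate([40, 0, 1220]) cube([1040, 280, 40]);
translate([40, 0, 1580]) cube([1040, 280, 40]);
translate([1080, 0, 0]) cube([40, 280, 1620]);


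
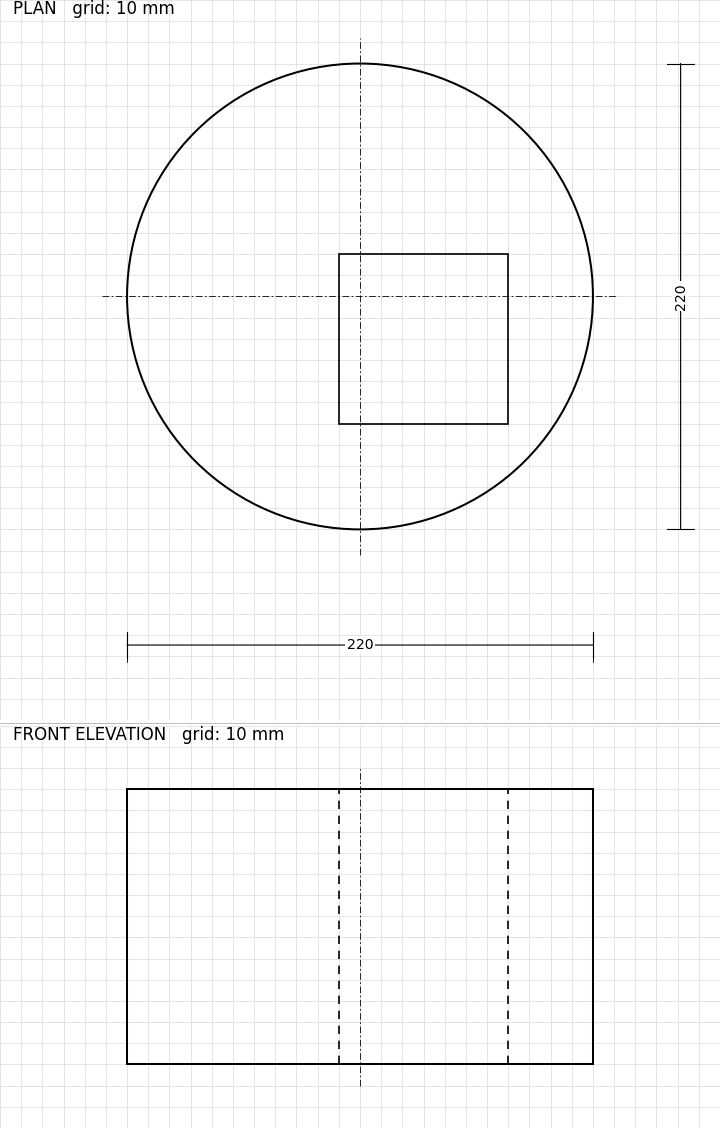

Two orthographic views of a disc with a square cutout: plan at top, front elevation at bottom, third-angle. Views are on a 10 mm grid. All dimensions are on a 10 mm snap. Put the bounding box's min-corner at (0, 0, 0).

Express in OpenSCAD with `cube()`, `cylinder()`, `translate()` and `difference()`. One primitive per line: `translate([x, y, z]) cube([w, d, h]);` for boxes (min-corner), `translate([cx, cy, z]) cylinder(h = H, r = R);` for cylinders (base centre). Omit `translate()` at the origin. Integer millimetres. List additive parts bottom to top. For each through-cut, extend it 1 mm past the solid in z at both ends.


difference() {
  translate([110, 110, 0]) cylinder(h = 130, r = 110);
  translate([100, 50, -1]) cube([80, 80, 132]);
}


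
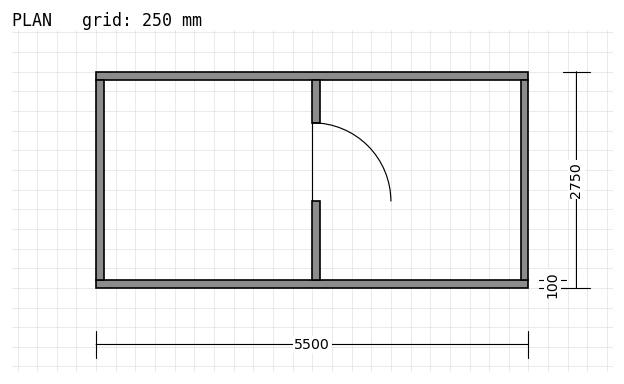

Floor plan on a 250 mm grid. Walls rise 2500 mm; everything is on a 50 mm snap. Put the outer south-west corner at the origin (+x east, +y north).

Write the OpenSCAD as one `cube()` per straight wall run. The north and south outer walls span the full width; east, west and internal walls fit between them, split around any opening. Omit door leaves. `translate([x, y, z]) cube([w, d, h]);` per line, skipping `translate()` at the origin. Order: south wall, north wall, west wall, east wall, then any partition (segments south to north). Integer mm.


cube([5500, 100, 2500]);
translate([0, 2650, 0]) cube([5500, 100, 2500]);
translate([0, 100, 0]) cube([100, 2550, 2500]);
translate([5400, 100, 0]) cube([100, 2550, 2500]);
translate([2750, 100, 0]) cube([100, 1000, 2500]);
translate([2750, 2100, 0]) cube([100, 550, 2500]);


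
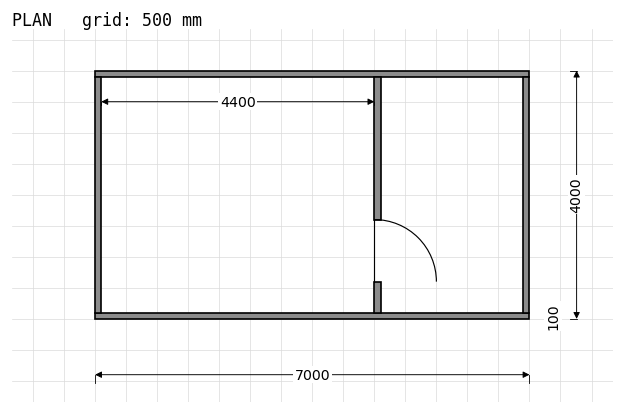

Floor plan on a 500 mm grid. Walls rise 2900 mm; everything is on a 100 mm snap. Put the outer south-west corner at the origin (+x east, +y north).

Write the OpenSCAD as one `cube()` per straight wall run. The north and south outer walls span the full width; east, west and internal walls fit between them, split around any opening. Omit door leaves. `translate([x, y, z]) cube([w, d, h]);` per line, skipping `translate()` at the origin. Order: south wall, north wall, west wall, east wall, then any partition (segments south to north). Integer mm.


cube([7000, 100, 2900]);
translate([0, 3900, 0]) cube([7000, 100, 2900]);
translate([0, 100, 0]) cube([100, 3800, 2900]);
translate([6900, 100, 0]) cube([100, 3800, 2900]);
translate([4500, 100, 0]) cube([100, 500, 2900]);
translate([4500, 1600, 0]) cube([100, 2300, 2900]);


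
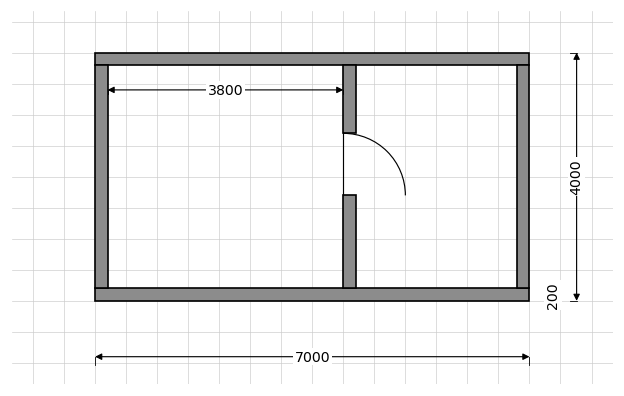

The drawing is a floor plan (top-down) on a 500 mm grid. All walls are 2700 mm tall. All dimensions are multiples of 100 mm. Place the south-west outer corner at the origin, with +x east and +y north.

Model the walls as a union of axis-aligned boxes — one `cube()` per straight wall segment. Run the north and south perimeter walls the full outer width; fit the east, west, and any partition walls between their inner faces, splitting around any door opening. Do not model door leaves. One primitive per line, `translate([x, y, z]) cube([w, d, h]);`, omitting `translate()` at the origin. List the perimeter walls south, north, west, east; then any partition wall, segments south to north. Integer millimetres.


cube([7000, 200, 2700]);
translate([0, 3800, 0]) cube([7000, 200, 2700]);
translate([0, 200, 0]) cube([200, 3600, 2700]);
translate([6800, 200, 0]) cube([200, 3600, 2700]);
translate([4000, 200, 0]) cube([200, 1500, 2700]);
translate([4000, 2700, 0]) cube([200, 1100, 2700]);


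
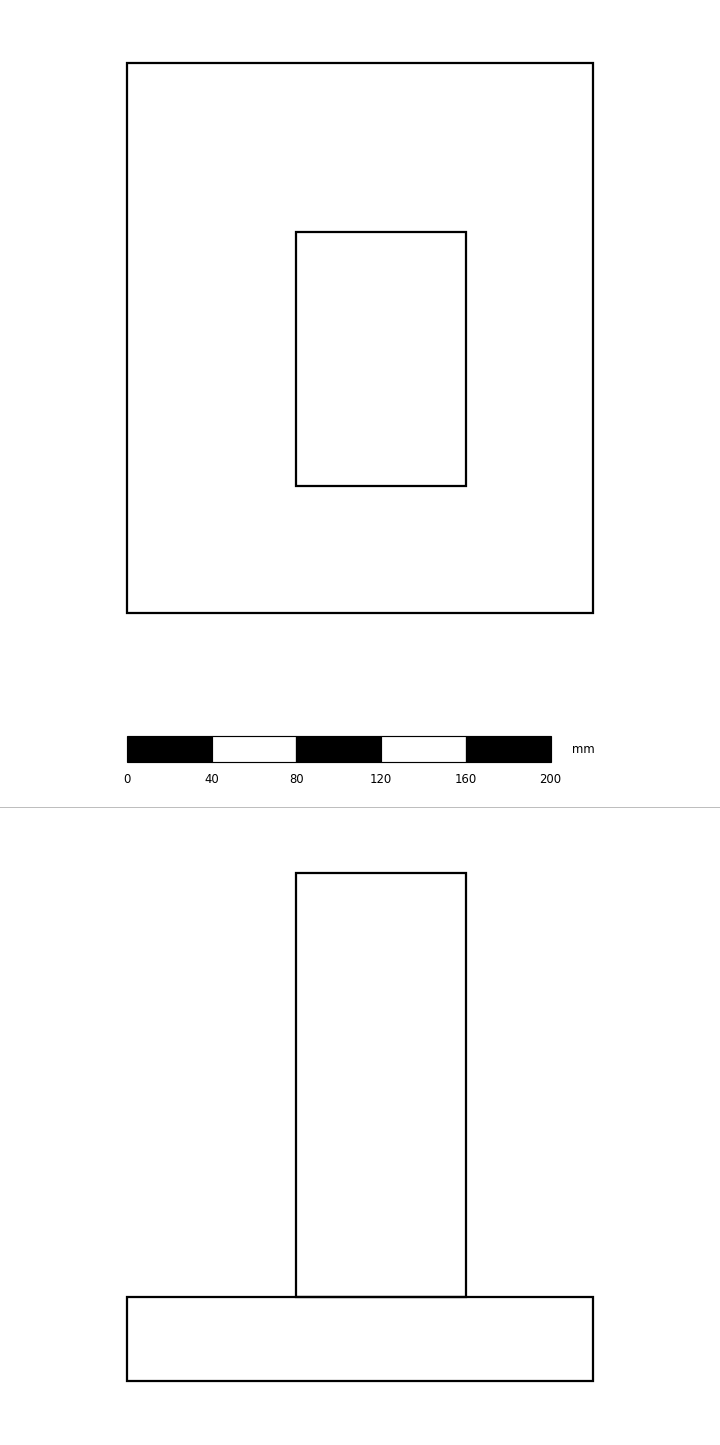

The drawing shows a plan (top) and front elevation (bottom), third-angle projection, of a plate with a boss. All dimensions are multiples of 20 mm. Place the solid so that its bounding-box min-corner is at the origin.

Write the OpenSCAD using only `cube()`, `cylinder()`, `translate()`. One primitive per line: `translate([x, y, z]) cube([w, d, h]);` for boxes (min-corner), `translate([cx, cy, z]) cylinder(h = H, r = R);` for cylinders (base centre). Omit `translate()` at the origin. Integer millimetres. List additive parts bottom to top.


cube([220, 260, 40]);
translate([80, 60, 40]) cube([80, 120, 200]);
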